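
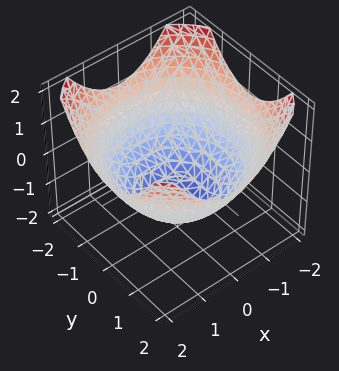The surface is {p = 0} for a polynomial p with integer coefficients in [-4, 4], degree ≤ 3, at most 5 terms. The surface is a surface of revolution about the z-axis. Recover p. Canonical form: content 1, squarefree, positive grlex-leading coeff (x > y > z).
x^2 + y^2 - 2*z - 3

(a) Degree: no degree-1 surface has this shape, so deg p = 2.
(b) Symmetry: the surface is invariant under rotation about z: p = q(x² + y², z).
(c) From the axis intercepts and sections: a circular section at z = -1 has radius exactly 1.
(d) These observations pin down the coefficients.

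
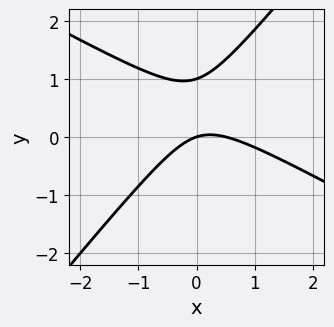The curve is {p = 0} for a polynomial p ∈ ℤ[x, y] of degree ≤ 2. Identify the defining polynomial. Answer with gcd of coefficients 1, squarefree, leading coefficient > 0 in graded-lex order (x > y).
(a) Degree: a generic line meets the curve in up to 2 points, so deg p = 2.
(b) Observable constraints: it meets the x-axis at x = 0 (among the integer gridlines); the y-axis gridline crossings are at y ∈ {0, 1}.
(c) Matching integer coefficients to the picture gives p.

2*x^2 + 2*x*y - 3*y^2 - x + 3*y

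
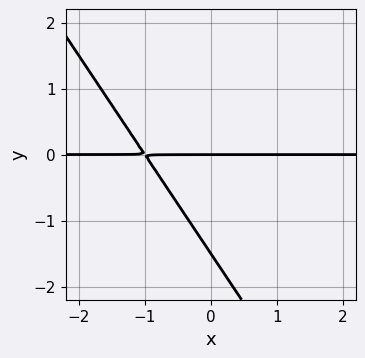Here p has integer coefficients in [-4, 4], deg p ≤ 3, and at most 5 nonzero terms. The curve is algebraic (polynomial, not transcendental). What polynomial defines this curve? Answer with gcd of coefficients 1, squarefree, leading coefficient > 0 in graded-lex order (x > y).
3*x*y + 2*y^2 + 3*y

(a) Degree: no degree-1 curve has this shape, so deg p = 2.
(b) Observable constraints: one y-axis crossing is at y = 0; every point of the x-axis in the box is on the curve.
(c) Putting this together gives p.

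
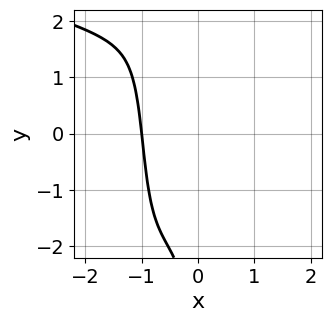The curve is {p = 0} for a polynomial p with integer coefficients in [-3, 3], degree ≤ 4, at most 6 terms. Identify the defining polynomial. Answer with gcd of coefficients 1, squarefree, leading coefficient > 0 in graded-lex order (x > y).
2*x^2*y^2 + 3*x^3 + x^2*y + 2*x*y^2 + 3

1. deg p = 4.
2. Reading off the gridlines: it meets the x-axis at x = -1 (among the integer gridlines); no y-intercept at any integer in the box.
3. Solving for integer coefficients yields p as stated.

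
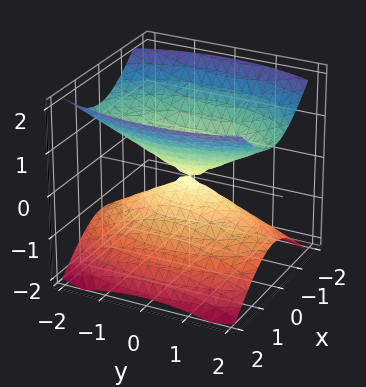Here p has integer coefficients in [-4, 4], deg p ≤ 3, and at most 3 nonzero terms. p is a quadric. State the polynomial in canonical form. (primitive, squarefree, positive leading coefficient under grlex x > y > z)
There are 2 components.
The degree is 2 — a double cone through the origin; a quadric.
Symmetries: mirror symmetry y ↦ −y ⇒ only even powers of y; mirror symmetry x ↦ −x ⇒ only even powers of x; it's symmetric under z → −z, forcing even powers of z.
Observable constraints: one x-axis crossing is at x = 0; it crosses the z-axis at the gridline z = 0; it crosses the y-axis at the gridline y = 0.
The integer polynomial consistent with all of this is the stated p.

3*x^2 + y^2 - 3*z^2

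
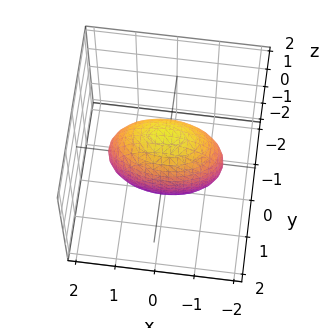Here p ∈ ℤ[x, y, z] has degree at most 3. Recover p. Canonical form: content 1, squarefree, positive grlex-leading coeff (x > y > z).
Degree: a closed, bounded, convex surface; a quadric, so deg p = 2.
Symmetries: the y ↦ −y reflection is a symmetry, so y appears only in even powers; mirror symmetry x ↦ −x ⇒ only even powers of x; mirror symmetry z ↦ −z ⇒ only even powers of z.
Solving for integer coefficients yields p as stated.

x^2 + 3*y^2 + z^2 - 2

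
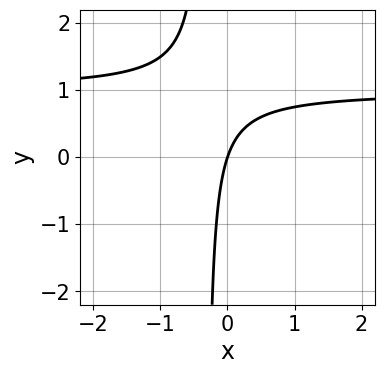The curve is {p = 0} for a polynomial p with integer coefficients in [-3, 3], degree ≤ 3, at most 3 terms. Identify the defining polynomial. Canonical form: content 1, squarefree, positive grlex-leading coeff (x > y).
3*x*y - 3*x + y

(a) Degree: the shape is more complex than any degree-1 curve, so deg p = 2.
(b) From the visible intercepts: it crosses the y-axis at the gridline y = 0; it crosses the x-axis at the gridline x = 0.
(c) Assembling these constraints gives the stated polynomial.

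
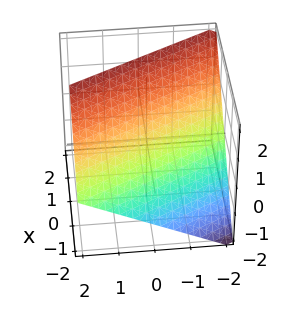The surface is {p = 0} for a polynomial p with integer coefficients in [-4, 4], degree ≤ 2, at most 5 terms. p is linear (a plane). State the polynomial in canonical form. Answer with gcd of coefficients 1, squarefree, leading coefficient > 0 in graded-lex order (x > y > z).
The degree is 1 — every cross-section is a straight line — this is a plane.
Observable constraints: it crosses the z-axis at the gridline z = 1; it crosses the x-axis at the gridline x = -1; one y-axis crossing is at y = -2.
Assembling these constraints gives the stated polynomial.

2*x + y - 2*z + 2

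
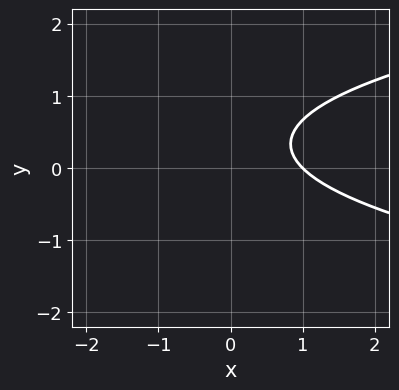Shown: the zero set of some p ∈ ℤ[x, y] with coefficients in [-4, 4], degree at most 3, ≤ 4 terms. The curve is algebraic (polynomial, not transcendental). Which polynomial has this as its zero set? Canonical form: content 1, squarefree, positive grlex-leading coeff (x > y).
First, degree: no degree-1 curve has this shape, so deg p = 2.
Next, observable constraints: it misses every integer gridline on the y-axis; it crosses the x-axis at the gridline x = 1.
Finally, solving for integer coefficients yields p as stated.

3*y^2 - 2*x - 2*y + 2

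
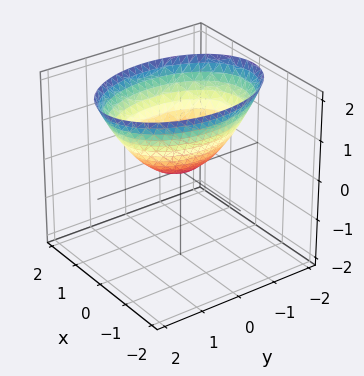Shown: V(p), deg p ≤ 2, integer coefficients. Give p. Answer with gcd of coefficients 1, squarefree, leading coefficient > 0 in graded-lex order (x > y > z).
1. deg p = 2.
2. Symmetries: the y ↦ −y reflection is a symmetry, so y appears only in even powers; the x ↦ −x reflection is a symmetry, so x appears only in even powers.
3. From the axis intercepts and sections: it meets the x-axis at x = 0 (among the integer gridlines); one y-axis crossing is at y = 0; one z-axis crossing is at z = 0.
4. Matching integer coefficients to the picture gives p.

2*x^2 + y^2 - 2*z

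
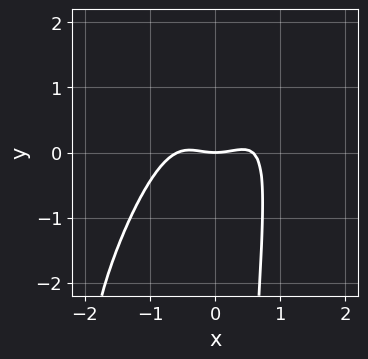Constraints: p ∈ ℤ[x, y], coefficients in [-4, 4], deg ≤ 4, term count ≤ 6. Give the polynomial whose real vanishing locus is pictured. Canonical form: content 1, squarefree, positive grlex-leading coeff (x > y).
3*x^4 - 3*x^3*y + x^2*y^2 - x^2 + 2*y

First, deg p = 4.
Next, reading off the gridlines: one x-axis crossing is at x = 0; one y-axis crossing is at y = 0.
Finally, matching integer coefficients to the picture gives p.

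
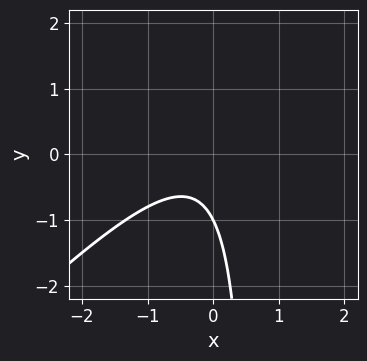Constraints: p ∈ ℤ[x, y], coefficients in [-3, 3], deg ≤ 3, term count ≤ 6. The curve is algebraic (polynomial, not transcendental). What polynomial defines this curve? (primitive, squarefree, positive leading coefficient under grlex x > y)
1. The degree is 2 — a generic line meets the curve in up to 2 points.
2. From the visible intercepts: the curve avoids every integer x-axis point in the box; it meets the y-axis at y = -1 (among the integer gridlines).
3. Assembling these constraints gives the stated polynomial.

3*x^2 - 3*x*y + x + 2*y + 2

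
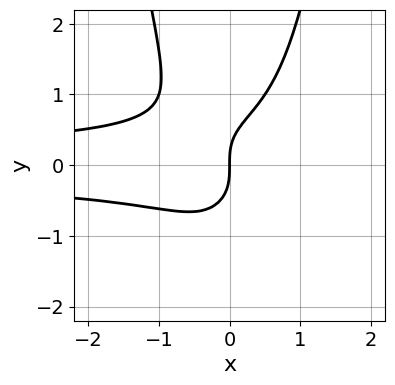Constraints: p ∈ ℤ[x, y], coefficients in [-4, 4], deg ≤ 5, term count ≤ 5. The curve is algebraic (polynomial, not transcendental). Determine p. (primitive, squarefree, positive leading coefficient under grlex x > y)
2*x^2*y^2 - y^3 + x

(a) The degree is 4 — a generic line meets the curve in up to 4 points.
(b) From the axis intercepts and sections: it meets the x-axis at x = 0 (among the integer gridlines); it crosses the y-axis at the gridline y = 0.
(c) Matching integer coefficients to the picture gives p.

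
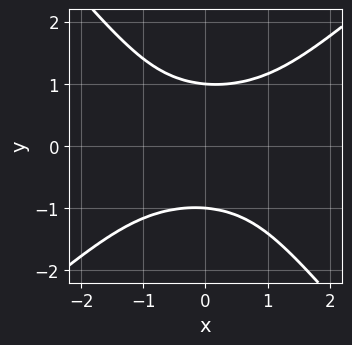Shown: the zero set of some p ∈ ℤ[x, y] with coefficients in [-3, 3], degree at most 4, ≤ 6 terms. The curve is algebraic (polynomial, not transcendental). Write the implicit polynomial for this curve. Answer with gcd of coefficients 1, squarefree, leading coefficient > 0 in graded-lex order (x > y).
First, degree: a generic line meets the curve in up to 4 points, so deg p = 4.
Next, from the visible intercepts: the curve avoids every integer x-axis point in the box; the y-axis gridline crossings are at y ∈ {-1, 1}.
Finally, matching integer coefficients to the picture gives p.

3*x^2*y^2 - x*y^3 - 3*y^4 + 3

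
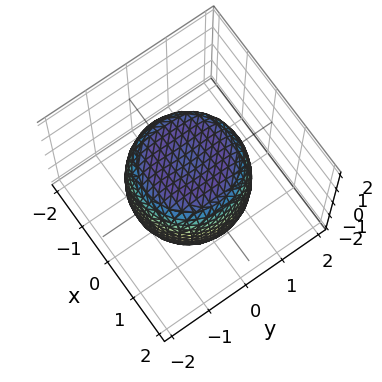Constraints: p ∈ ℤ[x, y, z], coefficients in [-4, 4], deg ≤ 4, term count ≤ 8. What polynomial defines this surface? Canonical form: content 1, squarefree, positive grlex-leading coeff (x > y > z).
2*x^4 + 4*x^2*y^2 + 2*y^4 - 2*x^2 - 2*y^2 + 2*z^2 - 3

Degree: the shape is more complex than any degree-3 surface, so deg p = 4.
Symmetries: every cross-section ⟂ z is a circle, so x, y appear only via x² + y².
From the axis intercepts and sections: a circular section at z = -1 has radius between 1 and 2.
These observations pin down the coefficients.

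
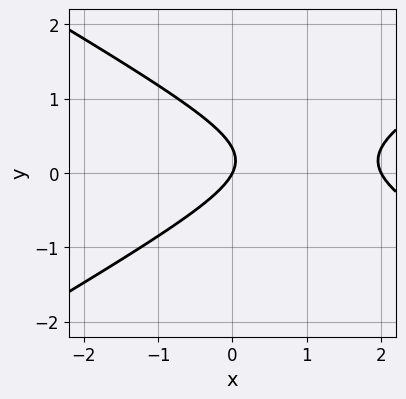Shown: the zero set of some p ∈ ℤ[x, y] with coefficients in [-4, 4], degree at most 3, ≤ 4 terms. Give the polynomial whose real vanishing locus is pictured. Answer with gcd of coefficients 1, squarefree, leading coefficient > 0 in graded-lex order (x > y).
Degree: the shape is more complex than any degree-1 curve, so deg p = 2.
From the visible intercepts: among the integer gridlines, it crosses the x-axis at x ∈ {0, 2}; it meets the y-axis at y = 0 (among the integer gridlines).
Together with the visible shape, these determine p as stated.

x^2 - 3*y^2 - 2*x + y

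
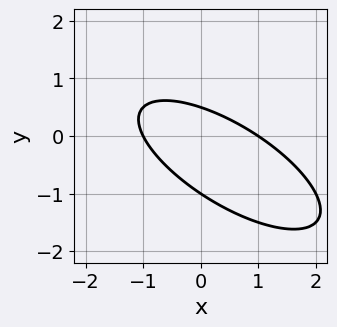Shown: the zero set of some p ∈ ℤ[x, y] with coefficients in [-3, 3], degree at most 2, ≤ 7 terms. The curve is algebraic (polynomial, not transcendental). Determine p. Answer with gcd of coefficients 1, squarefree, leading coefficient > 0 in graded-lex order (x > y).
x^2 + 2*x*y + 2*y^2 + y - 1

First, deg p = 2. The shape is more complex than any degree-1 curve.
Next, from the axis intercepts and sections: one y-axis crossing is at y = -1; the x-axis gridline crossings are at x ∈ {-1, 1}.
Finally, these observations pin down the coefficients.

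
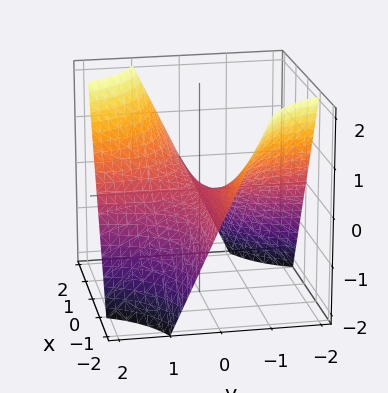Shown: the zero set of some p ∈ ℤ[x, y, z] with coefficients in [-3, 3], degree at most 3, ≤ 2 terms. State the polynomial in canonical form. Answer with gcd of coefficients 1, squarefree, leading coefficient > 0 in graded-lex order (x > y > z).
x*y - z

Degree: a saddle surface; a quadric, so deg p = 2.
From the axis intercepts and sections: one z-axis crossing is at z = 0; every point of the y-axis in the box is on the surface; the visible x-axis segment lies entirely on the surface.
Together with the visible shape, these determine p as stated.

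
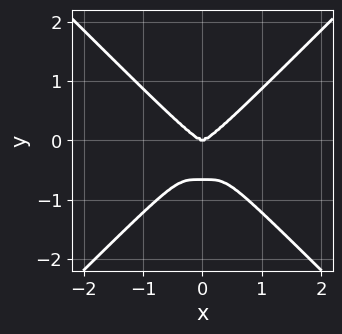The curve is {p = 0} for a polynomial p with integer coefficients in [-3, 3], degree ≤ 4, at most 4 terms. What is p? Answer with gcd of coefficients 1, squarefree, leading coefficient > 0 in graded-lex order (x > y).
3*x^4 - 3*y^4 - 2*y^3

1. deg p = 4. No degree-3 curve has this shape.
2. Symmetries: it's symmetric under x → −x, forcing even powers of x.
3. Reading off the gridlines: one x-axis crossing is at x = 0; it crosses the y-axis at the gridline y = 0.
4. Matching integer coefficients to the picture gives p.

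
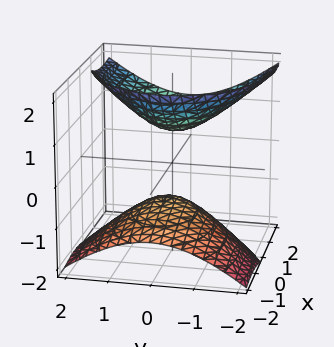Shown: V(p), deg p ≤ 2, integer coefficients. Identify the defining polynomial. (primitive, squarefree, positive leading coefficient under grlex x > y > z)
I count 2 distinct pieces. They look like related sheets of one shape, so recover p as a whole.
The degree is 2 — the shape is more complex than any degree-1 surface.
Checking where it meets the axes: no x-intercept at any integer in the box; the surface avoids every integer y-axis point in the box.
Assembling these constraints gives the stated polynomial.

2*x^2 - 3*x*z + 3*y^2 - 3*z^2 + 2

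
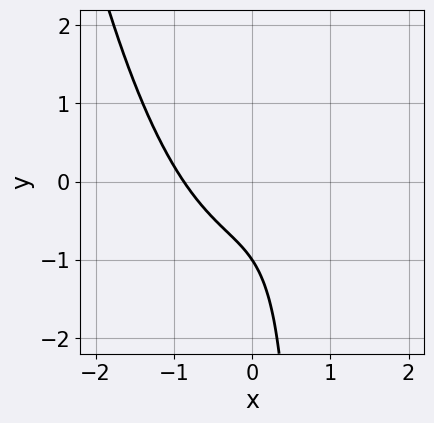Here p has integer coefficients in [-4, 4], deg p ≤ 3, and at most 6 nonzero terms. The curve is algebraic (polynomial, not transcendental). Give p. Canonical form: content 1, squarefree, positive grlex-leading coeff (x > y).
3*x^3 - 3*x*y + 2*y + 2

(a) Degree: the shape is more complex than any degree-2 curve, so deg p = 3.
(b) Checking where it meets the axes: it meets the y-axis at y = -1 (among the integer gridlines).
(c) The integer polynomial consistent with all of this is the stated p.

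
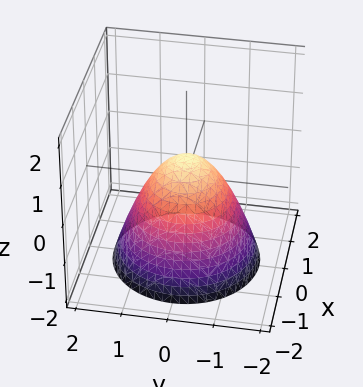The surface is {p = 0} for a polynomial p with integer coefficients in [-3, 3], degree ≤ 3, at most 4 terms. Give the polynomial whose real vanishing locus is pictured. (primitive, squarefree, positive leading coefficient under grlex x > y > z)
2*x^2 + 2*y^2 + 2*z - 1

(a) Degree: a generic line meets the surface in up to 2 points, so deg p = 2.
(b) Symmetries: rotational symmetry about the z-axis ⇒ p depends on x, y only through x² + y².
(c) Observable constraints: a circular section at z = 0 has radius between 0 and 1.
(d) Assembling these constraints gives the stated polynomial.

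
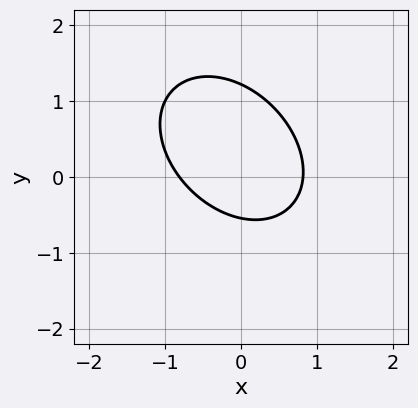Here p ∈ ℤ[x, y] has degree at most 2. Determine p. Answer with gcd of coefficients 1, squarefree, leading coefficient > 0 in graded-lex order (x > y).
First, the degree is 2 — no degree-1 curve has this shape.
Finally, putting this together gives p.

3*x^2 + 2*x*y + 3*y^2 - 2*y - 2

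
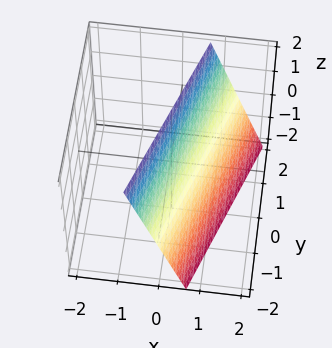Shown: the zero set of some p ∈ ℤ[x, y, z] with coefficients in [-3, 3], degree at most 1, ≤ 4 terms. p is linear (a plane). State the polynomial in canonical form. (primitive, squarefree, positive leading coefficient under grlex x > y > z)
First, deg p = 1.
Then, checking where it meets the axes: one y-axis crossing is at y = -2; it meets the z-axis at z = 2 (among the integer gridlines).
Finally, matching integer coefficients to the picture gives p.

3*x - y + z - 2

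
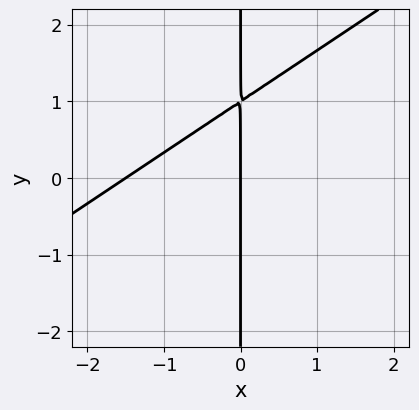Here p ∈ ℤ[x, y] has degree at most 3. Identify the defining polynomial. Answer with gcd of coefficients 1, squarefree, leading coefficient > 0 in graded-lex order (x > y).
(a) The degree is 2 — no degree-1 curve has this shape.
(b) Against the integer gridlines: the visible y-axis segment lies entirely on the curve; it crosses the x-axis at the gridline x = 0.
(c) Putting this together gives p.

2*x^2 - 3*x*y + 3*x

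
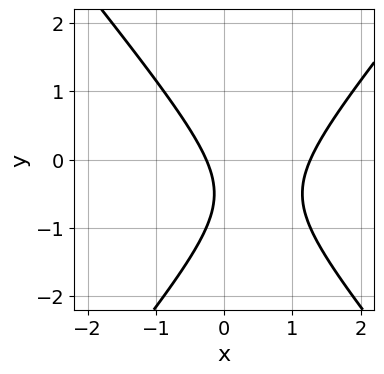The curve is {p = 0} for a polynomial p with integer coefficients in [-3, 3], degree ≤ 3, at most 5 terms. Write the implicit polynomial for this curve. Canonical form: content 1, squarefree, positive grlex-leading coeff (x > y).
3*x^2 - 2*y^2 - 3*x - 2*y - 1

First, the degree is 2 — no degree-1 curve has this shape.
Then, from the visible intercepts: the curve avoids every integer y-axis point in the box.
Finally, together with the visible shape, these determine p as stated.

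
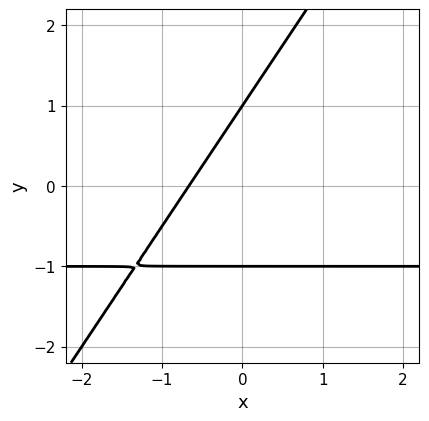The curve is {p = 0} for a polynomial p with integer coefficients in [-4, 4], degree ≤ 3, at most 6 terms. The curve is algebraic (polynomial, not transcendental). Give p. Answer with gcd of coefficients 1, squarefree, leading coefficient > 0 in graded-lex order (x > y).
3*x*y - 2*y^2 + 3*x + 2

(a) The degree is 2 — the shape is more complex than any degree-1 curve.
(b) From the visible intercepts: the y-axis gridline crossings are at y ∈ {-1, 1}.
(c) Fitting integer coefficients to these (and the overall shape) gives p.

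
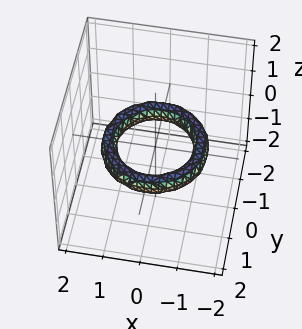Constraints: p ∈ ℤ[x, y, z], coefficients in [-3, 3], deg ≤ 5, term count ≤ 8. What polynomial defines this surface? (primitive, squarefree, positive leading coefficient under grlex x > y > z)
x^4 + 2*x^2*y^2 + y^4 - 3*x^2 - 3*y^2 + 3*z^2 + 2

(a) Degree: a generic line meets the surface in up to 4 points, so deg p = 4.
(b) By symmetry, the surface is invariant under rotation about z: p = q(x² + y², z).
(c) Checking where it meets the axes: a circular section at z = 0 has radius exactly 1; the y-axis gridline crossings are at y ∈ {-1, 1}.
(d) Assembling these constraints gives the stated polynomial. Check: (-1, 0, 0) on the x-axis lies on the surface, and p(-1, 0, 0) = 0. ✓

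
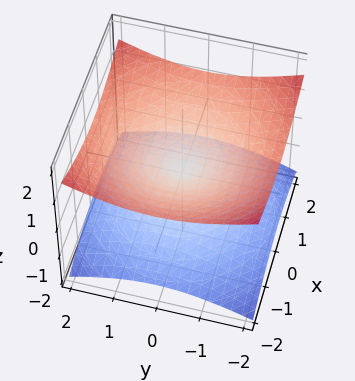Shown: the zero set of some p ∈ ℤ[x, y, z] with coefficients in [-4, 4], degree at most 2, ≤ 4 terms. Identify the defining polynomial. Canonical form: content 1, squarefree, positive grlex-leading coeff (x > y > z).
1. The degree is 2 — a double cone through the origin; a quadric.
2. Symmetries: rotational symmetry about the z-axis ⇒ p depends on x, y only through x² + y²; the z ↦ −z reflection is a symmetry, so z appears only in even powers.
3. Checking where it meets the axes: it meets the z-axis at z = 0 (among the integer gridlines); it crosses the y-axis at the gridline y = 0; a circular section at z = -1 has radius between 1 and 2.
4. Assembling these constraints gives the stated polynomial.

x^2 + y^2 - 3*z^2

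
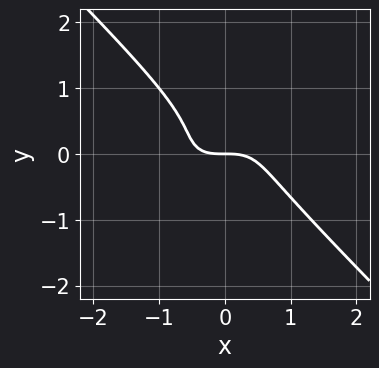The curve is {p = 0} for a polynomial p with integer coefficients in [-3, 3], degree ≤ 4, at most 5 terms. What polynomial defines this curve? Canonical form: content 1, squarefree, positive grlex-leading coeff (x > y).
1. The degree is 3 — no degree-2 curve has this shape.
2. Checking where it meets the axes: it crosses the x-axis at the gridline x = 0; one y-axis crossing is at y = 0.
3. The integer polynomial consistent with all of this is the stated p.

x^3 - x^2*y + 2*y^3 - y^2 + y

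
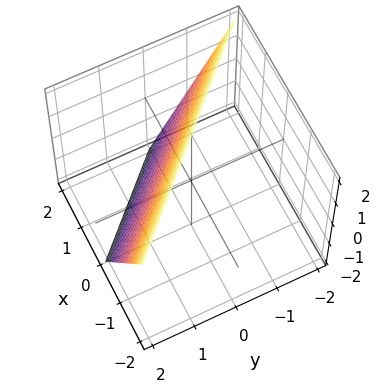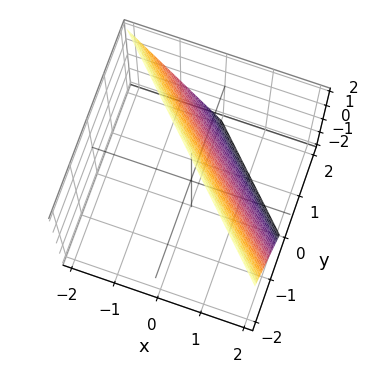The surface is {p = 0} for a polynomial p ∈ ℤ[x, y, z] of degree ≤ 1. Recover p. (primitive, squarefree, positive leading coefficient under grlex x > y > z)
2*x + 2*y + z - 2

1. The degree is 1 — every cross-section is a straight line — this is a plane.
2. From the visible intercepts: it meets the x-axis at x = 1 (among the integer gridlines); it crosses the z-axis at the gridline z = 2; one y-axis crossing is at y = 1.
3. Assembling these constraints gives the stated polynomial.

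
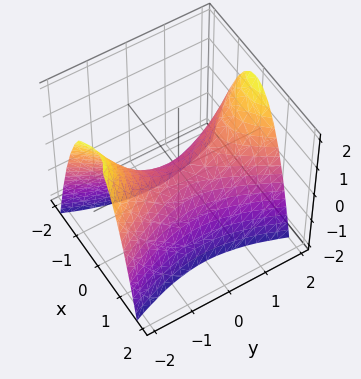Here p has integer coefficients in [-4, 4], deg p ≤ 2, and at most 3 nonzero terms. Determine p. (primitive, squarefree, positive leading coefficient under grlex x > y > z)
First, the degree is 2 — a hyperbolic paraboloid; a quadric.
Next, symmetries: it's symmetric under x → −x, forcing even powers of x; it's symmetric under y → −y, forcing even powers of y.
Next, against the integer gridlines: it meets the x-axis at x = 0 (among the integer gridlines); one z-axis crossing is at z = 0; it meets the y-axis at y = 0 (among the integer gridlines).
Finally, matching integer coefficients to the picture gives p.

3*x^2 - y^2 + 2*z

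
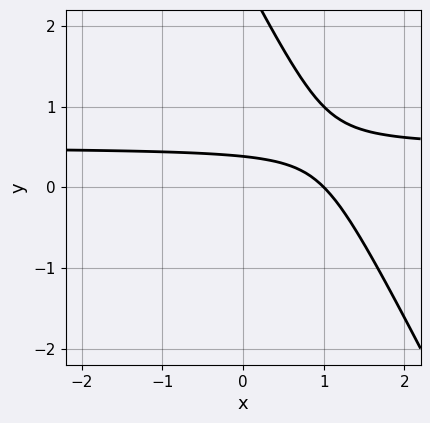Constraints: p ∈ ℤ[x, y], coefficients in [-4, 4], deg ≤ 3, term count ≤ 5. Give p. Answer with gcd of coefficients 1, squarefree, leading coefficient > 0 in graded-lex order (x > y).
2*x*y + y^2 - x - 3*y + 1

Degree: no degree-1 curve has this shape, so deg p = 2.
Against the integer gridlines: one x-axis crossing is at x = 1.
The integer polynomial consistent with all of this is the stated p.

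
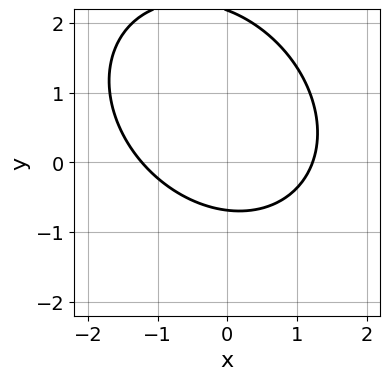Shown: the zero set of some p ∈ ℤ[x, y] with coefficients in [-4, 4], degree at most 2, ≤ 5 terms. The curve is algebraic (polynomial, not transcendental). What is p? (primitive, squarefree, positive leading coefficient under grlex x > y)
(a) Degree: the shape is more complex than any degree-1 curve, so deg p = 2.
(b) Matching integer coefficients to the picture gives p.

2*x^2 + x*y + 2*y^2 - 3*y - 3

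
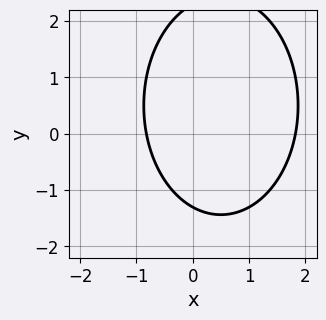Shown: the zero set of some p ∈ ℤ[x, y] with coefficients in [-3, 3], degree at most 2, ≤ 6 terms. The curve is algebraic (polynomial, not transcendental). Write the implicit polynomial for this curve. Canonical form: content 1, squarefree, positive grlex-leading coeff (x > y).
2*x^2 + y^2 - 2*x - y - 3

1. Degree: no degree-1 curve has this shape, so deg p = 2.
2. Matching integer coefficients to the picture gives p.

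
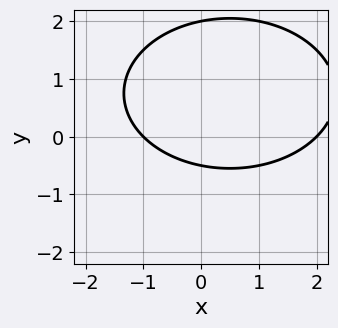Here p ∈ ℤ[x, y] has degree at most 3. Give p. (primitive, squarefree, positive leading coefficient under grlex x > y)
Degree: a generic line meets the curve in up to 2 points, so deg p = 2.
Checking where it meets the axes: one y-axis crossing is at y = 2; among the integer gridlines, it crosses the x-axis at x ∈ {-1, 2}.
Matching integer coefficients to the picture gives p.

x^2 + 2*y^2 - x - 3*y - 2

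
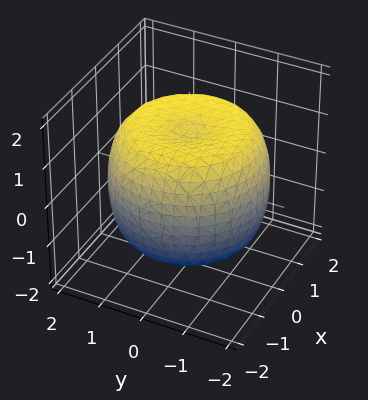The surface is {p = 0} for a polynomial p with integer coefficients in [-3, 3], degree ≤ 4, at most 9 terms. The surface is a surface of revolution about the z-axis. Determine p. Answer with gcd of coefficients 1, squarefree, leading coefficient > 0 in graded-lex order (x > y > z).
x^4 + 2*x^2*y^2 + y^4 - 2*x^2 - 2*y^2 + 2*z^2 - 3

First, deg p = 4. No degree-3 surface has this shape.
Then, by symmetry, every cross-section ⟂ z is a circle, so x, y appear only via x² + y².
Next, against the integer gridlines: a circular section at z = -1 has radius between 1 and 2.
Finally, assembling these constraints gives the stated polynomial.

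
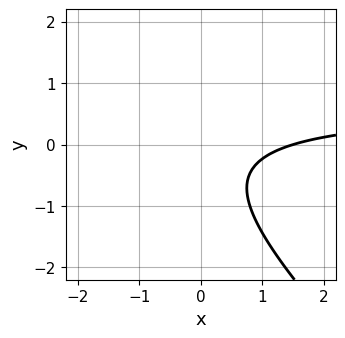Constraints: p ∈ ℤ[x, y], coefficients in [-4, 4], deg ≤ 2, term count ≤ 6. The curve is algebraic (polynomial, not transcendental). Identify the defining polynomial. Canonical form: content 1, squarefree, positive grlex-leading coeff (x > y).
3*x*y + 3*y^2 - 2*x + 2*y + 3

deg p = 2. A generic line meets the curve in up to 2 points.
Checking where it meets the axes: the curve avoids every integer y-axis point in the box.
The integer polynomial consistent with all of this is the stated p.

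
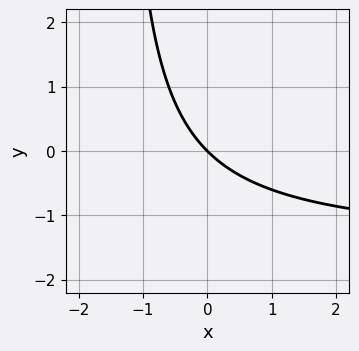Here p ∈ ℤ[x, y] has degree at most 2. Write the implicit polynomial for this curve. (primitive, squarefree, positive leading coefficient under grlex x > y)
2*x*y + 3*x + 3*y

First, degree: the shape is more complex than any degree-1 curve, so deg p = 2.
Next, reading off the gridlines: it crosses the x-axis at the gridline x = 0; it meets the y-axis at y = 0 (among the integer gridlines).
Finally, assembling these constraints gives the stated polynomial.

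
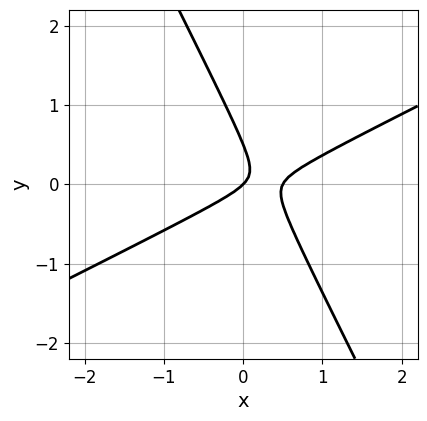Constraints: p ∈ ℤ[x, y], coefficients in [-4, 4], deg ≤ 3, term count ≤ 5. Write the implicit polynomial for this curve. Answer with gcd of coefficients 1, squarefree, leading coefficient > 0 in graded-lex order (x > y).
(a) The degree is 2 — the shape is more complex than any degree-1 curve.
(b) From the visible intercepts: it meets the y-axis at y = 0 (among the integer gridlines); it meets the x-axis at x = 0 (among the integer gridlines).
(c) Solving for integer coefficients yields p as stated.

2*x^2 - 3*x*y - 2*y^2 - x + y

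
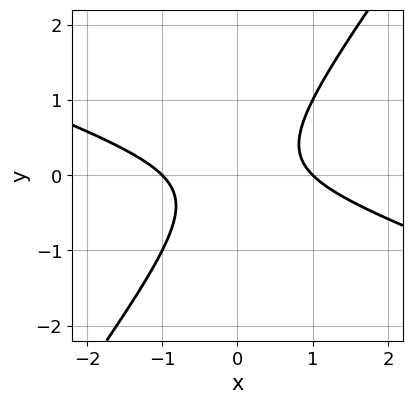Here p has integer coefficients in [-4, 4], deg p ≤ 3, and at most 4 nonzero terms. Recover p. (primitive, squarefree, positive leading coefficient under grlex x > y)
First, deg p = 2. The shape is more complex than any degree-1 curve.
Next, from the axis intercepts and sections: the curve avoids every integer y-axis point in the box; among the integer gridlines, it crosses the x-axis at x ∈ {-1, 1}.
Finally, solving for integer coefficients yields p as stated.

x^2 + 2*x*y - 2*y^2 - 1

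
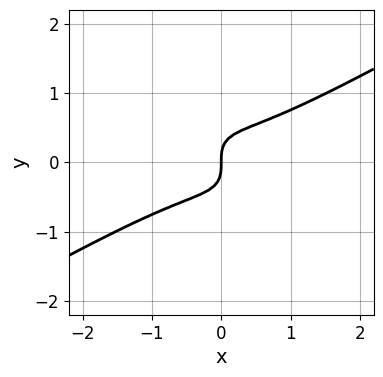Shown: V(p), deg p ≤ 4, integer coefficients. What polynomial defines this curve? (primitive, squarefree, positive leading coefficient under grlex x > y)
1. deg p = 3. A generic line meets the curve in up to 3 points.
2. From the visible intercepts: it meets the y-axis at y = 0 (among the integer gridlines); it crosses the x-axis at the gridline x = 0.
3. The integer polynomial consistent with all of this is the stated p.

x^3 - 2*x*y^2 - 2*y^3 + x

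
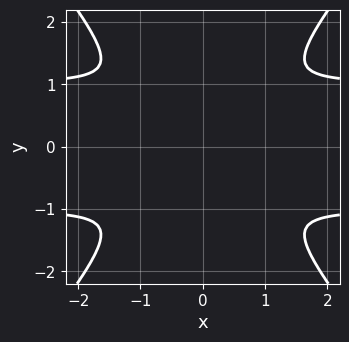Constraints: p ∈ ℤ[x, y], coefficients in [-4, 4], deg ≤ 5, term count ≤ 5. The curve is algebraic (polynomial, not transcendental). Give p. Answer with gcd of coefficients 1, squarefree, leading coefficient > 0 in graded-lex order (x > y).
3*x^2*y^2 - 2*y^4 - 3*x^2

(a) Degree: a generic line meets the curve in up to 4 points, so deg p = 4.
(b) Symmetries: mirror symmetry y ↦ −y ⇒ only even powers of y; mirror symmetry x ↦ −x ⇒ only even powers of x.
(c) Fitting integer coefficients to these (and the overall shape) gives p.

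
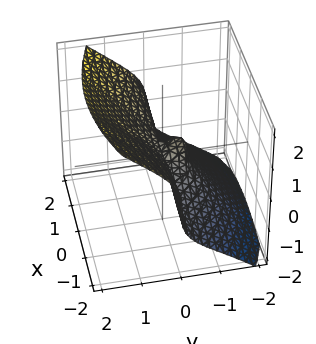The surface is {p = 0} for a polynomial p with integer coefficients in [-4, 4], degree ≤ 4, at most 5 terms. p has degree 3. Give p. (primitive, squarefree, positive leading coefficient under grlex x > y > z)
First, degree: the shape is more complex than any degree-2 surface, so deg p = 3.
Then, from the axis intercepts and sections: every point of the x-axis in the box is on the surface; it meets the z-axis at z = 0 (among the integer gridlines); one y-axis crossing is at y = 0.
Finally, matching integer coefficients to the picture gives p.

2*x^2*y + 3*y^3 - 3*z^3 + 2*y^2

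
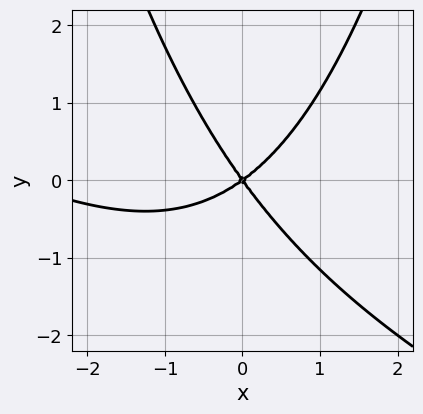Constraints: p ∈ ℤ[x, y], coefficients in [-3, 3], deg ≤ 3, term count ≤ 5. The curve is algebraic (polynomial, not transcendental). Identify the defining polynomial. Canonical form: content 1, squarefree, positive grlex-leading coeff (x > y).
x^3 + 2*x^2*y + 3*x^2 - 2*x*y - 3*y^2

First, deg p = 3.
Next, against the integer gridlines: one y-axis crossing is at y = 0; one x-axis crossing is at x = 0.
Finally, the integer polynomial consistent with all of this is the stated p.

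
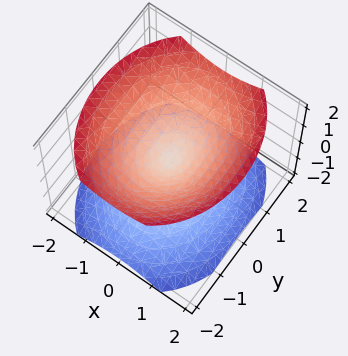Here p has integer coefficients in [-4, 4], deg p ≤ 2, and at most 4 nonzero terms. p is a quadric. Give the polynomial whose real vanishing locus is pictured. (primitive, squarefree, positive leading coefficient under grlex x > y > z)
3*x^2 + 2*y^2 - 3*z^2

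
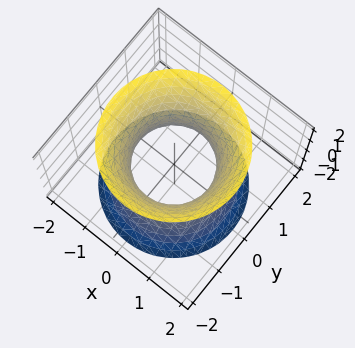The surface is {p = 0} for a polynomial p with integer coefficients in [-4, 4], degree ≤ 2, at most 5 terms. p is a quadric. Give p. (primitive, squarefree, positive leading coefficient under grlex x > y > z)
1. deg p = 2.
2. By symmetry, the surface is invariant under rotation about z: p = q(x² + y², z); mirror symmetry z ↦ −z ⇒ only even powers of z.
3. Against the integer gridlines: among the integer gridlines, it crosses the y-axis at y ∈ {-1, 1}; among the integer gridlines, it crosses the x-axis at x ∈ {-1, 1}.
4. Solving for integer coefficients yields p as stated.

2*x^2 + 2*y^2 - z^2 - 2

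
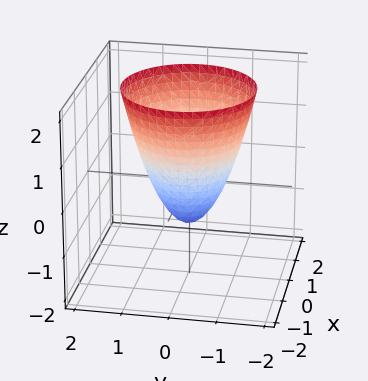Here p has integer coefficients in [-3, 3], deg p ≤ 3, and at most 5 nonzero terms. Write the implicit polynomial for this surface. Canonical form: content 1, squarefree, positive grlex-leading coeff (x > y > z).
Degree: no degree-1 surface has this shape, so deg p = 2.
Symmetries: the surface is invariant under rotation about z: p = q(x² + y², z).
Reading off the gridlines: one z-axis crossing is at z = -1; a circular section at z = 0 has radius between 0 and 1.
The integer polynomial consistent with all of this is the stated p.

3*x^2 + 3*y^2 - 2*z - 2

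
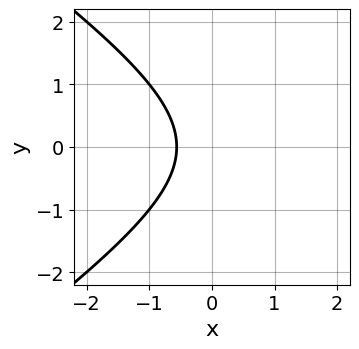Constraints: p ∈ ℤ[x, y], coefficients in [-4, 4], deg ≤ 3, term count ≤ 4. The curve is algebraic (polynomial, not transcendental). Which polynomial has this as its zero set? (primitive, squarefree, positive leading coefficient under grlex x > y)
deg p = 2. A generic line meets the curve in up to 2 points.
Symmetries: it's symmetric under y → −y, forcing even powers of y.
Reading off the gridlines: no y-intercept at any integer in the box.
Matching integer coefficients to the picture gives p.

x^2 - 2*y^2 - 3*x - 2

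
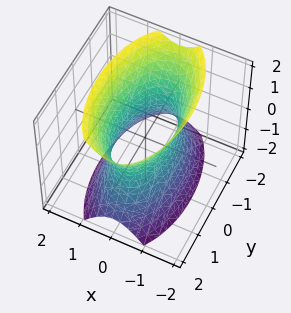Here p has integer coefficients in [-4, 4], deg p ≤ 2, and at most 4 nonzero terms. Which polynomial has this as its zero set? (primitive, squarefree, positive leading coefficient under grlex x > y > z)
3*x^2 + y^2 - z^2 - 2

First, deg p = 2.
Then, symmetries: the x ↦ −x reflection is a symmetry, so x appears only in even powers; it's symmetric under z → −z, forcing even powers of z; the y ↦ −y reflection is a symmetry, so y appears only in even powers.
Then, observable constraints: it misses every integer gridline on the z-axis.
Finally, assembling these constraints gives the stated polynomial.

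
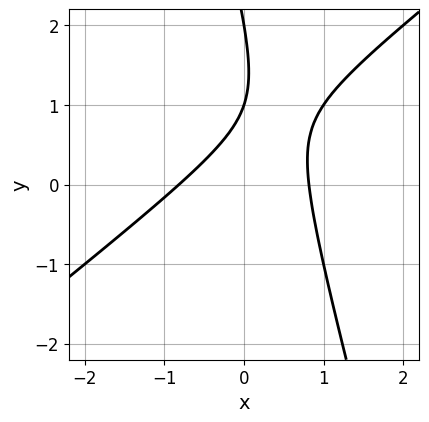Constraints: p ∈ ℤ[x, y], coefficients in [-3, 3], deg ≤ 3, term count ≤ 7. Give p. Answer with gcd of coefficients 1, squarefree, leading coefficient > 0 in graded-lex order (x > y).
(a) The degree is 2 — no degree-1 curve has this shape.
(b) From the axis intercepts and sections: the y-axis gridline crossings are at y ∈ {1, 2}.
(c) The integer polynomial consistent with all of this is the stated p.

3*x^2 - 3*x*y - y^2 + 3*y - 2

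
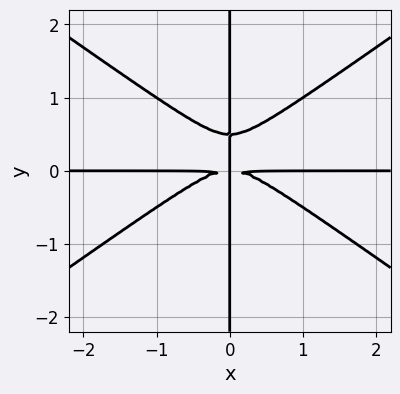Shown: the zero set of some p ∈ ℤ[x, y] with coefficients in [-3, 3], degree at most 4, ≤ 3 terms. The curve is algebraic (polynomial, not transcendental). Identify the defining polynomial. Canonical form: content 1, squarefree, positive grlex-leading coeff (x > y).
x^3*y - 2*x*y^3 + x*y^2

1. The degree is 4 — a generic line meets the curve in up to 4 points.
2. From the visible intercepts: every point of the x-axis in the box is on the curve; every point of the y-axis in the box is on the curve.
3. These observations pin down the coefficients.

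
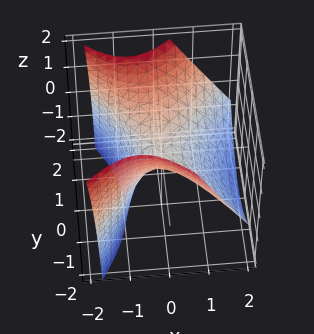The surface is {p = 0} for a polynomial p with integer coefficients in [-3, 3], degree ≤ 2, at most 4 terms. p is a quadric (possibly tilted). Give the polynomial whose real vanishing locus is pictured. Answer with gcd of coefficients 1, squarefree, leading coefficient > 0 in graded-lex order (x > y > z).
3*x^2 + 2*x*z - 2*y^2 + 3*z

deg p = 2. The shape is more complex than any degree-1 surface.
Checking where it meets the axes: one z-axis crossing is at z = 0; one x-axis crossing is at x = 0.
Together with the visible shape, these determine p as stated.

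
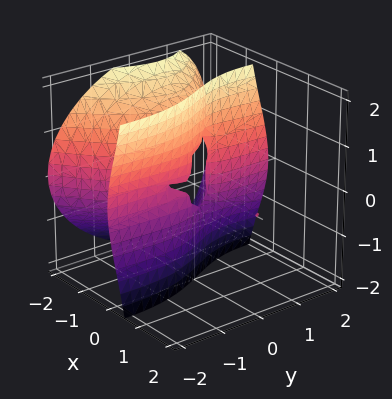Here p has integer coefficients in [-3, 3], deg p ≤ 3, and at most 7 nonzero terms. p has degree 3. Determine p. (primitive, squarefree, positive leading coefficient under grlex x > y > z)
(a) deg p = 3. No degree-2 surface has this shape.
(b) Reading off the gridlines: the visible y-axis segment lies entirely on the surface; it meets the x-axis at x = 2 (among the integer gridlines); every point of the z-axis in the box is on the surface.
(c) Assembling these constraints gives the stated polynomial.

x^3 - 2*x*y^2 - 2*x*z^2 - y*z^2 - 2*x^2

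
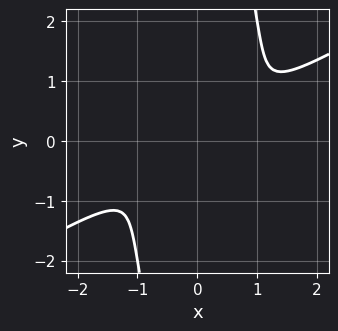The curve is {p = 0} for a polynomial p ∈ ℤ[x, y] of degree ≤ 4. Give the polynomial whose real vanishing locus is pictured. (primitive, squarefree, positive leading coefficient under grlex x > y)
2*x^4 - 3*x^3*y - x*y^3 + 3*y^2

1. The degree is 4 — a generic line meets the curve in up to 4 points.
2. Matching integer coefficients to the picture gives p.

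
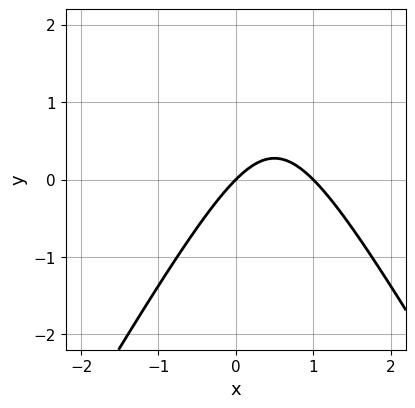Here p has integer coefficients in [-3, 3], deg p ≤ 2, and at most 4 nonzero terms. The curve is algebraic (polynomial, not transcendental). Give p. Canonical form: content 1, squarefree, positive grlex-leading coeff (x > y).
First, the degree is 2 — a generic line meets the curve in up to 2 points.
Next, from the axis intercepts and sections: among the integer gridlines, it crosses the x-axis at x ∈ {0, 1}; one y-axis crossing is at y = 0.
Finally, matching integer coefficients to the picture gives p.

3*x^2 - y^2 - 3*x + 3*y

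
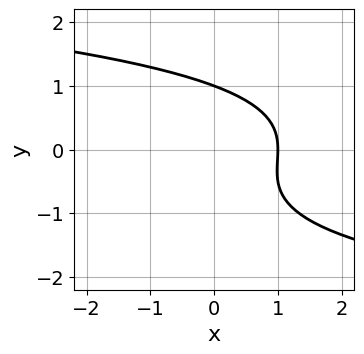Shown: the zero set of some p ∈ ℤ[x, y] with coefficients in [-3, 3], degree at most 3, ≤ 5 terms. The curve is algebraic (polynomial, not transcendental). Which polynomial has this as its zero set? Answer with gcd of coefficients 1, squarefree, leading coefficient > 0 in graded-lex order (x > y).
2*y^3 + y^2 + 3*x - 3

First, degree: a generic line meets the curve in up to 3 points, so deg p = 3.
Then, checking where it meets the axes: it crosses the y-axis at the gridline y = 1; it crosses the x-axis at the gridline x = 1.
Finally, the integer polynomial consistent with all of this is the stated p.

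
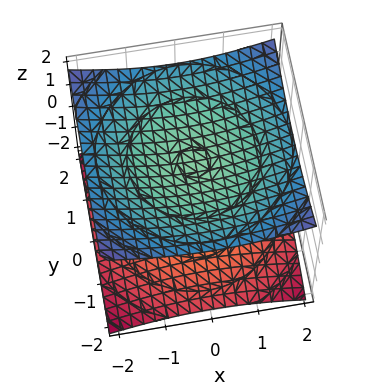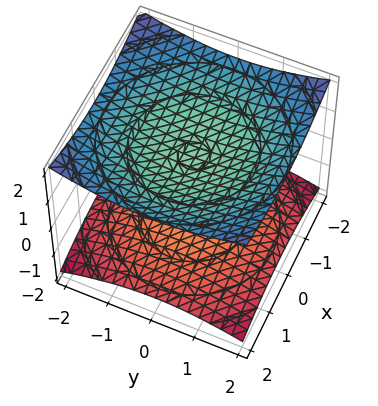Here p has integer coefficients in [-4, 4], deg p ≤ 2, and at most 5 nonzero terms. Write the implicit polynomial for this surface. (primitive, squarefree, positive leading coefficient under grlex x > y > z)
First, I count 2 distinct pieces. They look like related sheets of one shape, so recover p as a whole.
Next, degree: two sheets facing apart; a quadric, so deg p = 2.
Then, symmetries: mirror symmetry z ↦ −z ⇒ only even powers of z; the surface is invariant under rotation about z: p = q(x² + y², z).
Next, observable constraints: the surface avoids every integer y-axis point in the box; no x-intercept at any integer in the box; among the integer gridlines, it crosses the z-axis at z ∈ {-1, 1}.
Finally, these observations pin down the coefficients.

x^2 + y^2 - 3*z^2 + 3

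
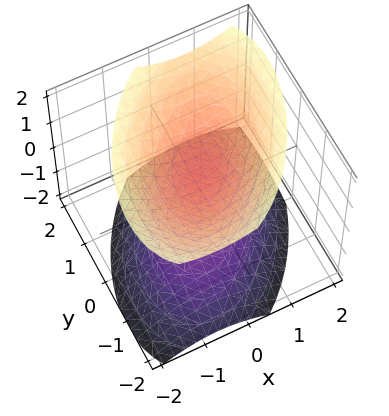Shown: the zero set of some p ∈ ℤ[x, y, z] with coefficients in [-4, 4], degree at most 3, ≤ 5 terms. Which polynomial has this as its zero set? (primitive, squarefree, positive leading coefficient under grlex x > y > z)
First, there are 2 components. Treating them together as one polynomial.
Then, degree: the shape is more complex than any degree-1 surface, so deg p = 2.
Next, against the integer gridlines: the surface avoids every integer x-axis point in the box; no y-intercept at any integer in the box.
Finally, fitting integer coefficients to these (and the overall shape) gives p.

3*x^2 - 2*x*y + 2*y^2 - 3*z^2 + 2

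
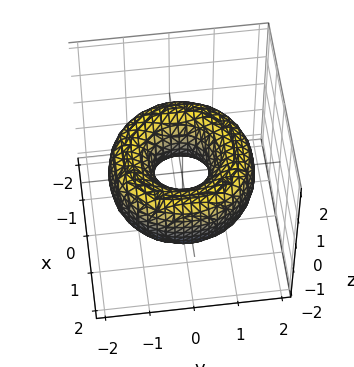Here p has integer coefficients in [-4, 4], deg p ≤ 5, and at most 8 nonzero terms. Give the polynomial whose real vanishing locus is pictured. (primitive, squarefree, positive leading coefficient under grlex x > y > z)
x^4 + 2*x^2*y^2 + y^4 - 3*x^2 - 3*y^2 + 2*z^2 + 1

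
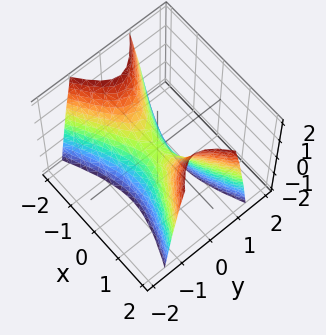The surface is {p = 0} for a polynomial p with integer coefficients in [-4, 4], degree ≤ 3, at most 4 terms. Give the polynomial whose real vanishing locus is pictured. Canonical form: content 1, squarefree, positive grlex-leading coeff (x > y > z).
First, deg p = 2. A hyperbolic paraboloid; a quadric.
Then, symmetries: mirror symmetry y ↦ −y ⇒ only even powers of y; mirror symmetry x ↦ −x ⇒ only even powers of x.
Next, reading off the gridlines: it meets the y-axis at y = 0 (among the integer gridlines); it meets the x-axis at x = 0 (among the integer gridlines).
Finally, matching integer coefficients to the picture gives p.

x^2 - 3*y^2 - z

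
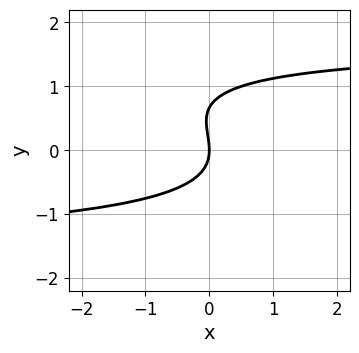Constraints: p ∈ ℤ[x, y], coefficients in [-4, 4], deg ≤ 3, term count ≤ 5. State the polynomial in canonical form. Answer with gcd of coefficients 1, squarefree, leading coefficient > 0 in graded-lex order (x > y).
The degree is 3 — a generic line meets the curve in up to 3 points.
From the visible intercepts: it crosses the y-axis at the gridline y = 0; it meets the x-axis at x = 0 (among the integer gridlines).
Putting this together gives p.

x*y^2 + 3*y^3 - 2*y^2 - 3*x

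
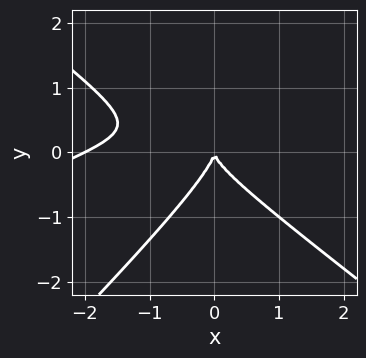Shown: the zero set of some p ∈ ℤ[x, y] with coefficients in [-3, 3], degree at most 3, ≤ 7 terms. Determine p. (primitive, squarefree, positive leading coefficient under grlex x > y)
The degree is 3 — the shape is more complex than any degree-2 curve.
Against the integer gridlines: among the integer gridlines, it crosses the x-axis at x ∈ {-2, 0}; it crosses the y-axis at the gridline y = 0.
These observations pin down the coefficients.

x^3 - 2*x^2*y - 2*x*y^2 + 3*y^3 + 2*x^2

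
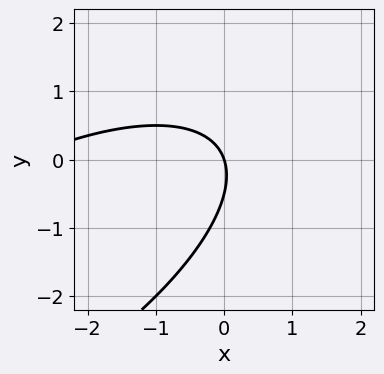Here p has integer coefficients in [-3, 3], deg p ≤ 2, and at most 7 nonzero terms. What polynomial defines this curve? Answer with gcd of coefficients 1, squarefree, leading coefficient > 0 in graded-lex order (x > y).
x^2 - 2*x*y + 2*y^2 + 3*x + y

First, degree: a generic line meets the curve in up to 2 points, so deg p = 2.
Next, checking where it meets the axes: it meets the y-axis at y = 0 (among the integer gridlines); it crosses the x-axis at the gridline x = 0.
Finally, fitting integer coefficients to these (and the overall shape) gives p.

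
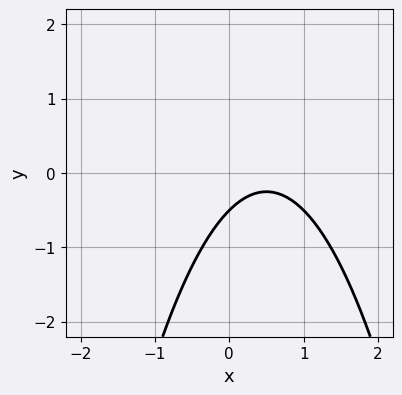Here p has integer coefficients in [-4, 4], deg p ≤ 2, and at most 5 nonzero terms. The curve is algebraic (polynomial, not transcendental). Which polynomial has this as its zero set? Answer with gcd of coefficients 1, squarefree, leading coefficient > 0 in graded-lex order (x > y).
Degree: the shape is more complex than any degree-1 curve, so deg p = 2.
From the visible intercepts: the curve avoids every integer x-axis point in the box.
These observations pin down the coefficients.

2*x^2 - 2*x + 2*y + 1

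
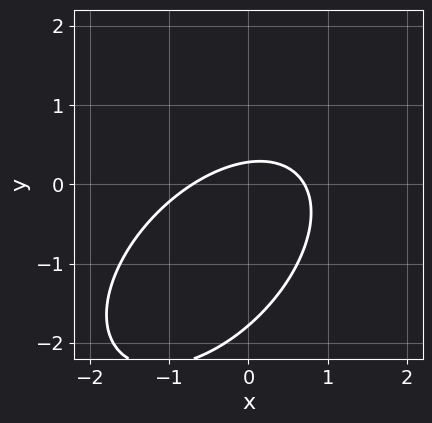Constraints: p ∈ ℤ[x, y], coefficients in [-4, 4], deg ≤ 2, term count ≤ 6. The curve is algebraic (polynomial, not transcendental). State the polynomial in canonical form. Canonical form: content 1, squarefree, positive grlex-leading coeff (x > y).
1. Degree: a generic line meets the curve in up to 2 points, so deg p = 2.
2. The integer polynomial consistent with all of this is the stated p.

2*x^2 - 2*x*y + 2*y^2 + 3*y - 1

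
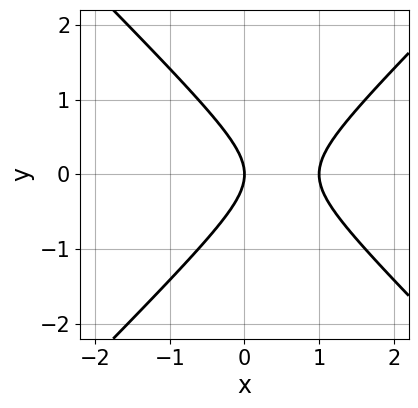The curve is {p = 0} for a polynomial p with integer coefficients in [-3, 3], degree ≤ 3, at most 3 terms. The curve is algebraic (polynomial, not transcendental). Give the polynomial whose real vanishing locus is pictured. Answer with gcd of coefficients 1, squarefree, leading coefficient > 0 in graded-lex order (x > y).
x^2 - y^2 - x

1. deg p = 2. No degree-1 curve has this shape.
2. Symmetries: it's symmetric under y → −y, forcing even powers of y.
3. Reading off the gridlines: among the integer gridlines, it crosses the x-axis at x ∈ {0, 1}; one y-axis crossing is at y = 0.
4. Solving for integer coefficients yields p as stated.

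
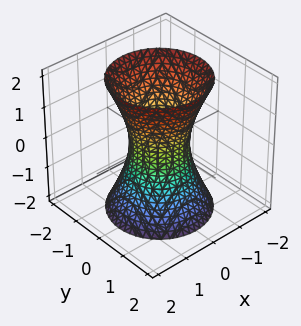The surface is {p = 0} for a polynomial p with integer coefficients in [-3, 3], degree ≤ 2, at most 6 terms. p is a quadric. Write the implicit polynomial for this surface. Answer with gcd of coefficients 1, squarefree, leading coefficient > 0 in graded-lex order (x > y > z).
3*x^2 + 3*y^2 - z^2 - 2

(a) Degree: one connected sheet with a waist; a quadric, so deg p = 2.
(b) Symmetries: it's symmetric under z → −z, forcing even powers of z; every cross-section ⟂ z is a circle, so x, y appear only via x² + y².
(c) Observable constraints: a circular section at z = 1 has radius exactly 1; it misses every integer gridline on the z-axis.
(d) Matching integer coefficients to the picture gives p.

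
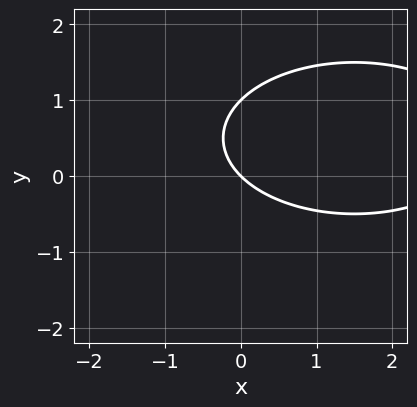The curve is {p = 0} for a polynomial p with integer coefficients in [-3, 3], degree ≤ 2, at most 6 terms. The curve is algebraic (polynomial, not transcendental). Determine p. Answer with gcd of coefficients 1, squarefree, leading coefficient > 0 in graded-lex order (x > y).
x^2 + 3*y^2 - 3*x - 3*y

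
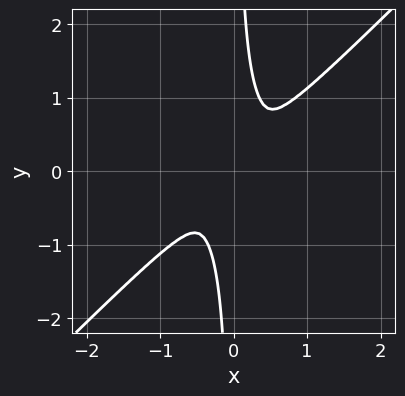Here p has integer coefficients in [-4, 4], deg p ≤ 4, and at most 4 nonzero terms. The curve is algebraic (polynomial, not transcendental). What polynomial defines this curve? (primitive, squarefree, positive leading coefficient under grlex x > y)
3*x^4 - 3*x*y^3 + y^2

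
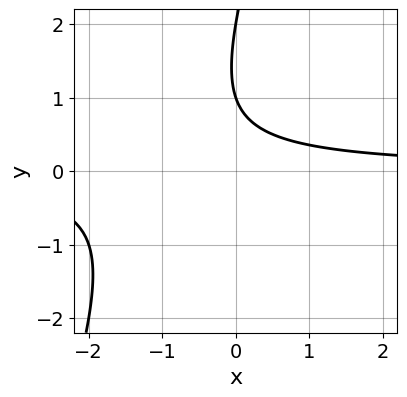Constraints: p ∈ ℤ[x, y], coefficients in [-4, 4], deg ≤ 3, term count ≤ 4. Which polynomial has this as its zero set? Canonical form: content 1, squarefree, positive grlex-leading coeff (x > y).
3*x*y - y^2 + 3*y - 2

(a) The degree is 2 — no degree-1 curve has this shape.
(b) From the axis intercepts and sections: no x-intercept at any integer in the box; among the integer gridlines, it crosses the y-axis at y ∈ {1, 2}.
(c) The integer polynomial consistent with all of this is the stated p.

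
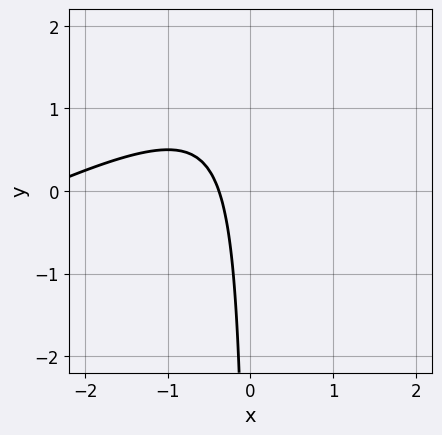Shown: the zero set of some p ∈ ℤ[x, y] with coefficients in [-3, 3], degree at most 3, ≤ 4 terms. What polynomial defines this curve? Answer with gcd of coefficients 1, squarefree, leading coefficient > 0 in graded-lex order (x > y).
(a) deg p = 2.
(b) Reading off the gridlines: the curve avoids every integer y-axis point in the box.
(c) The integer polynomial consistent with all of this is the stated p.

x^2 - 2*x*y + 3*x + 1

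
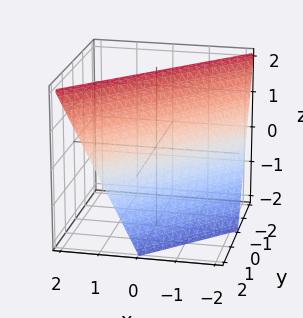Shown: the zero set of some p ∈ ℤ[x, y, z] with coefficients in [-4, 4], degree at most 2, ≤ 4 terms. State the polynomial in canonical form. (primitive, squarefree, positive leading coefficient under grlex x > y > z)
(a) The degree is 1 — the surface is flat (a plane).
(b) From the visible intercepts: one x-axis crossing is at x = -1; one y-axis crossing is at y = 1; it meets the z-axis at z = 2 (among the integer gridlines).
(c) Putting this together gives p.

2*x - 2*y - z + 2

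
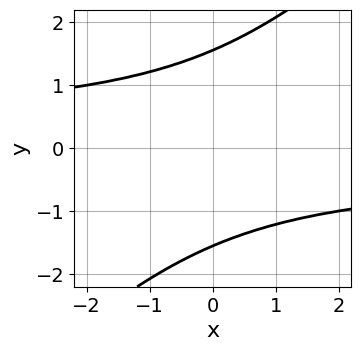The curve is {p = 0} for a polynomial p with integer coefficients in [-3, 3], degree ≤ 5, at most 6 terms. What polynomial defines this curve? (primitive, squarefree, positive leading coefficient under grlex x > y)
x*y^3 - y^4 + 2*y^2 + 1

The degree is 4 — the shape is more complex than any degree-3 curve.
From the axis intercepts and sections: it misses every integer gridline on the x-axis.
Putting this together gives p.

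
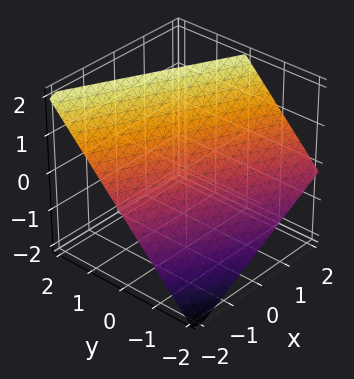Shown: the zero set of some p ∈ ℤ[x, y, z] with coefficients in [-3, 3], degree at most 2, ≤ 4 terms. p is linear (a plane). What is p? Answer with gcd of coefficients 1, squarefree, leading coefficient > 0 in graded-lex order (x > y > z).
x + 2*y - 2*z + 2

(a) deg p = 1.
(b) Reading off the gridlines: one x-axis crossing is at x = -2; it meets the y-axis at y = -1 (among the integer gridlines); one z-axis crossing is at z = 1.
(c) The integer polynomial consistent with all of this is the stated p.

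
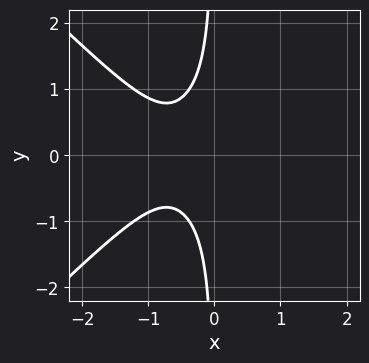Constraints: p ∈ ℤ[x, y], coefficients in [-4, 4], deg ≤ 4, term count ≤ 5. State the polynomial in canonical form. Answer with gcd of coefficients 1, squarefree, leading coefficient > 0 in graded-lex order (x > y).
1. The degree is 4 — the shape is more complex than any degree-3 curve.
2. Symmetries: mirror symmetry y ↦ −y ⇒ only even powers of y.
3. Observable constraints: it misses every integer gridline on the y-axis; no x-intercept at any integer in the box.
4. Putting this together gives p.

2*x^4 - 2*x^2*y^2 + 2*x*y^2 + 1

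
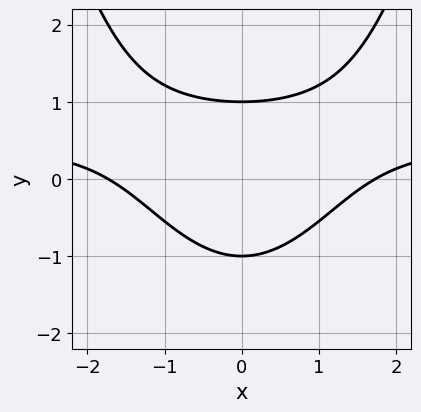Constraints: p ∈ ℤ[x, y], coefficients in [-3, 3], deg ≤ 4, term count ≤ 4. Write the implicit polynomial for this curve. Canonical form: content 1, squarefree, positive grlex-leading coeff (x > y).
2*x^2*y - x^2 - 3*y^2 + 3

(a) The degree is 3 — no degree-2 curve has this shape.
(b) Symmetries: it's symmetric under x → −x, forcing even powers of x.
(c) Against the integer gridlines: the y-axis gridline crossings are at y ∈ {-1, 1}.
(d) Together with the visible shape, these determine p as stated.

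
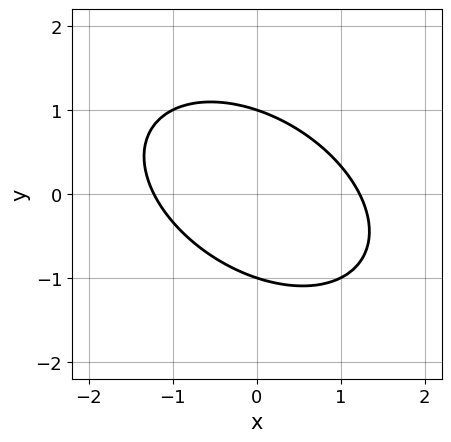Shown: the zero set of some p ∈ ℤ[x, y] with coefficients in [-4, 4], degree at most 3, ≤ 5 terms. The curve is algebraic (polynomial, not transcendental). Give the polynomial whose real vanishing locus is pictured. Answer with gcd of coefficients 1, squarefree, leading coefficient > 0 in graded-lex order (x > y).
2*x^2 + 2*x*y + 3*y^2 - 3

1. Degree: a generic line meets the curve in up to 2 points, so deg p = 2.
2. From the axis intercepts and sections: among the integer gridlines, it crosses the y-axis at y ∈ {-1, 1}.
3. Putting this together gives p.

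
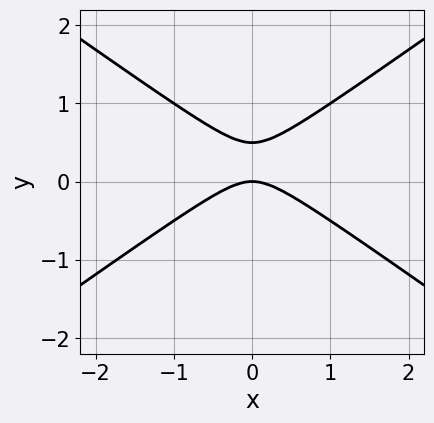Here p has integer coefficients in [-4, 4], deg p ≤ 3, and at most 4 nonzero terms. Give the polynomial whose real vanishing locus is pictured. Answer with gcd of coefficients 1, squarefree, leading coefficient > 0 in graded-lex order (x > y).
x^2 - 2*y^2 + y

deg p = 2. A generic line meets the curve in up to 2 points.
Symmetries: it's symmetric under x → −x, forcing even powers of x.
From the axis intercepts and sections: it meets the y-axis at y = 0 (among the integer gridlines); it meets the x-axis at x = 0 (among the integer gridlines).
Solving for integer coefficients yields p as stated.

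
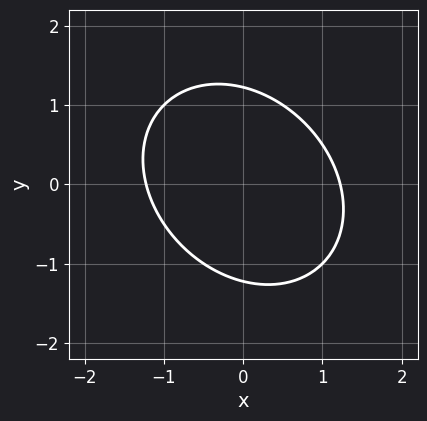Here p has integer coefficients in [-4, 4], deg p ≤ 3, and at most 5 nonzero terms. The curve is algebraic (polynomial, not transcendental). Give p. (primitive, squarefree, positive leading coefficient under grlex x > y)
2*x^2 + x*y + 2*y^2 - 3

First, the degree is 2 — no degree-1 curve has this shape.
Finally, putting this together gives p.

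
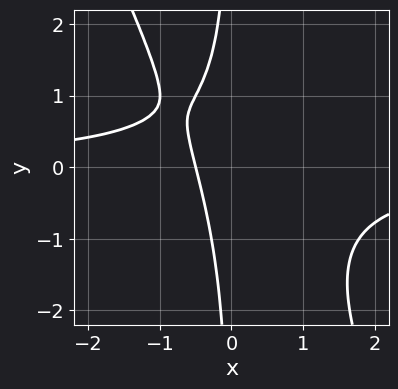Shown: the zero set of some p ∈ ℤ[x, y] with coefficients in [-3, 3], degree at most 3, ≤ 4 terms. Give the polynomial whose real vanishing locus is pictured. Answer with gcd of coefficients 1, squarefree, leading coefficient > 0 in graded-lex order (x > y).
2*x^2*y + x*y^2 + 2*x + 1

First, deg p = 3.
Then, observable constraints: no y-intercept at any integer in the box.
Finally, fitting integer coefficients to these (and the overall shape) gives p.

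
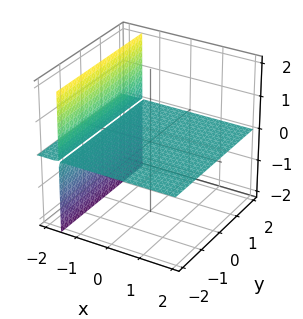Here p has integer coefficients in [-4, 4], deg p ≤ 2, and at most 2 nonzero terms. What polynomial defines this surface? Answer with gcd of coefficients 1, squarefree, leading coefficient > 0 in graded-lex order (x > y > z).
2*x*z + 3*z

(a) The picture has 2 separate pieces.
(b) Degree: a generic line meets the surface in up to 2 points, so deg p = 2.
(c) From the axis intercepts and sections: every point of the x-axis in the box is on the surface; every point of the y-axis in the box is on the surface; it crosses the z-axis at the gridline z = 0.
(d) Putting this together gives p.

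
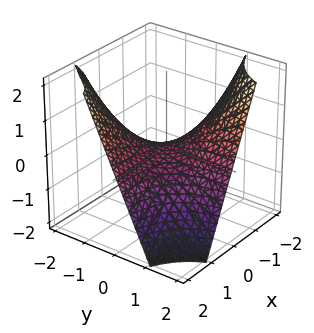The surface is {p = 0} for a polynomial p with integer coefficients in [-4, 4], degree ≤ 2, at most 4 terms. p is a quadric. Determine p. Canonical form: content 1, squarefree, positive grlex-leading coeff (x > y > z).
(a) Degree: a hyperbolic paraboloid; a quadric, so deg p = 2.
(b) Observable constraints: the visible x-axis segment lies entirely on the surface; the visible y-axis segment lies entirely on the surface; it meets the z-axis at z = 0 (among the integer gridlines).
(c) Putting this together gives p.

x*y + z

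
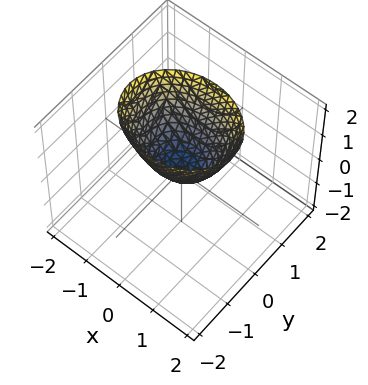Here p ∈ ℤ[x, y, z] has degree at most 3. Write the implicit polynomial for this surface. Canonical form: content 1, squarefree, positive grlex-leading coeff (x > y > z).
Degree: a paraboloid; a quadric, so deg p = 2.
Symmetries: mirror symmetry y ↦ −y ⇒ only even powers of y; mirror symmetry x ↦ −x ⇒ only even powers of x.
Against the integer gridlines: it crosses the x-axis at the gridline x = 0; it meets the y-axis at y = 0 (among the integer gridlines).
These observations pin down the coefficients.

2*x^2 + 3*y^2 - 2*z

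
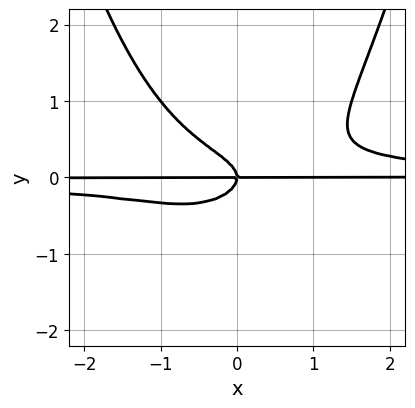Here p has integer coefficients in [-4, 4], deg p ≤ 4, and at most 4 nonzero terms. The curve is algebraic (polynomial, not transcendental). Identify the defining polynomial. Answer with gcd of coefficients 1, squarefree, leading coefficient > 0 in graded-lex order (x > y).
(a) deg p = 4.
(b) Checking where it meets the axes: one y-axis crossing is at y = 0; the visible x-axis segment lies entirely on the curve.
(c) Solving for integer coefficients yields p as stated.

2*x^2*y^2 - 3*y^3 - x*y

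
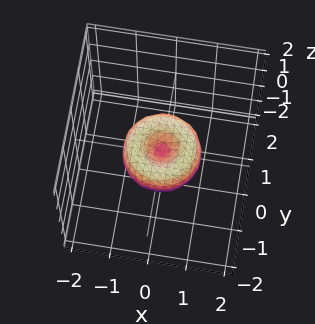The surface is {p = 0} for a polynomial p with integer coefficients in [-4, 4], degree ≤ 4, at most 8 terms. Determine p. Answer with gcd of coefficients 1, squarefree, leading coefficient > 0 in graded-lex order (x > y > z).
(a) Degree: no degree-3 surface has this shape, so deg p = 4.
(b) Symmetries: rotational symmetry about the z-axis ⇒ p depends on x, y only through x² + y².
(c) Against the integer gridlines: the y-axis gridline crossings are at y ∈ {-1, 0, 1}; one z-axis crossing is at z = 0.
(d) Fitting integer coefficients to these (and the overall shape) gives p. Check: (-1, 0, 0) on the x-axis lies on the surface, and p(-1, 0, 0) = 0. ✓

x^4 + 2*x^2*y^2 + y^4 - x^2 - y^2 + z^2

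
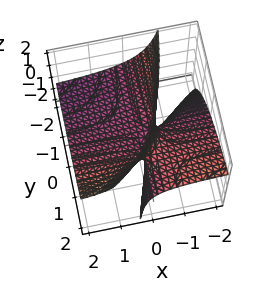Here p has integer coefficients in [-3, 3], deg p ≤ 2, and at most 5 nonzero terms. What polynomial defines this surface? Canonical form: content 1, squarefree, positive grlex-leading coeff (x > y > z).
x*y - 2*x*z + y*z - z

First, the degree is 2 — the shape is more complex than any degree-1 surface.
Then, from the visible intercepts: it crosses the z-axis at the gridline z = 0; every point of the y-axis in the box is on the surface.
Finally, the integer polynomial consistent with all of this is the stated p. Check: (-1, 0, 0) on the x-axis lies on the surface, and p(-1, 0, 0) = 0. ✓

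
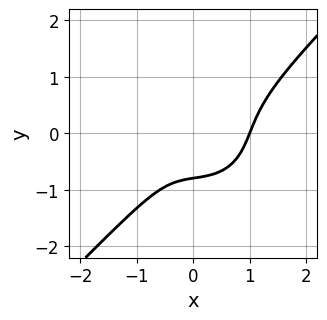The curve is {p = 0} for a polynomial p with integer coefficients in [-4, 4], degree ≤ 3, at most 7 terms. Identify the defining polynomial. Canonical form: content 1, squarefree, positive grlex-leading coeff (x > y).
(a) deg p = 3. No degree-2 curve has this shape.
(b) Against the integer gridlines: it crosses the x-axis at the gridline x = 1.
(c) Matching integer coefficients to the picture gives p.

2*x^3 - 2*y^3 - 2*x*y - x - 1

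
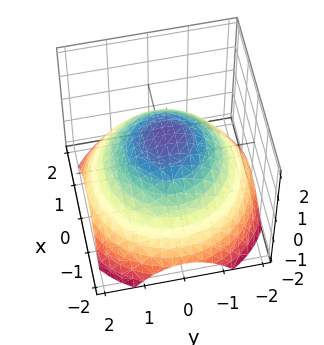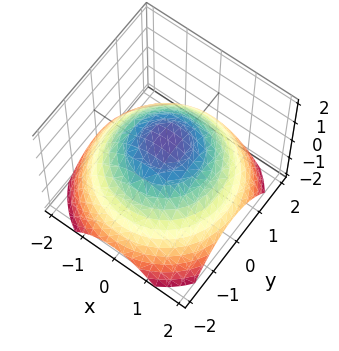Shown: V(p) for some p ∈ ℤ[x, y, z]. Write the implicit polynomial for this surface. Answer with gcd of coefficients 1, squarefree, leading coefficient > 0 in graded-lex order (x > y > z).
x^2 + y^2 + 2*z - 2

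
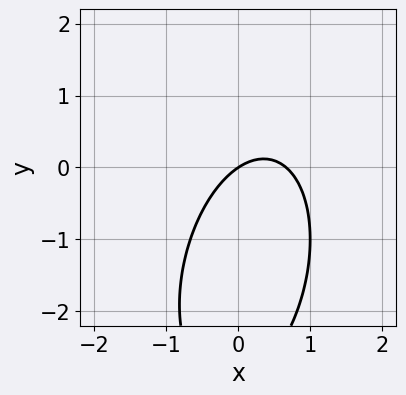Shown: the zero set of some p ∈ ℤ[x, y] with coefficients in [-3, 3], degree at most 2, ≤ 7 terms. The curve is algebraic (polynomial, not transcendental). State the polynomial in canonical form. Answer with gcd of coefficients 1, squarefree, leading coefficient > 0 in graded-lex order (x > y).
3*x^2 - x*y + y^2 - 2*x + 3*y

1. Degree: no degree-1 curve has this shape, so deg p = 2.
2. From the axis intercepts and sections: it crosses the y-axis at the gridline y = 0; one x-axis crossing is at x = 0.
3. Together with the visible shape, these determine p as stated.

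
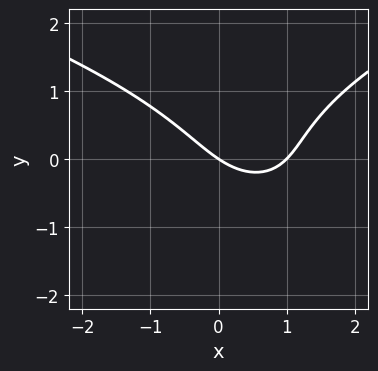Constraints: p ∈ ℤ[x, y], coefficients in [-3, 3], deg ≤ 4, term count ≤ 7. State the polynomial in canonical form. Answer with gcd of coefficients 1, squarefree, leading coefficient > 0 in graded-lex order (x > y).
(a) deg p = 3.
(b) Against the integer gridlines: it crosses the y-axis at the gridline y = 0; the x-axis gridline crossings are at x ∈ {0, 1}.
(c) The integer polynomial consistent with all of this is the stated p.

2*y^3 - 2*x^2 - x*y + 2*x + 3*y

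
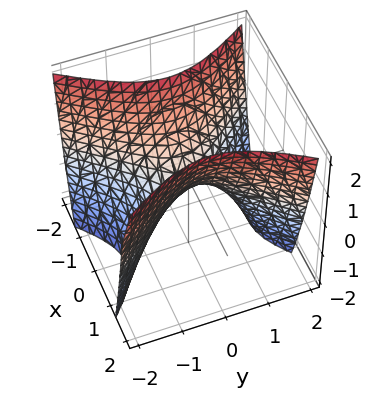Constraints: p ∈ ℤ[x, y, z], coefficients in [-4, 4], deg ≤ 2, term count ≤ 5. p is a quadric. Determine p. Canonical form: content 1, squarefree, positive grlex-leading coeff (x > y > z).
3*x^2 - 2*y^2 - 2*z

(a) Degree: a hyperbolic paraboloid; a quadric, so deg p = 2.
(b) Symmetries: it's symmetric under x → −x, forcing even powers of x; mirror symmetry y ↦ −y ⇒ only even powers of y.
(c) Against the integer gridlines: one y-axis crossing is at y = 0; it meets the x-axis at x = 0 (among the integer gridlines).
(d) Fitting integer coefficients to these (and the overall shape) gives p.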